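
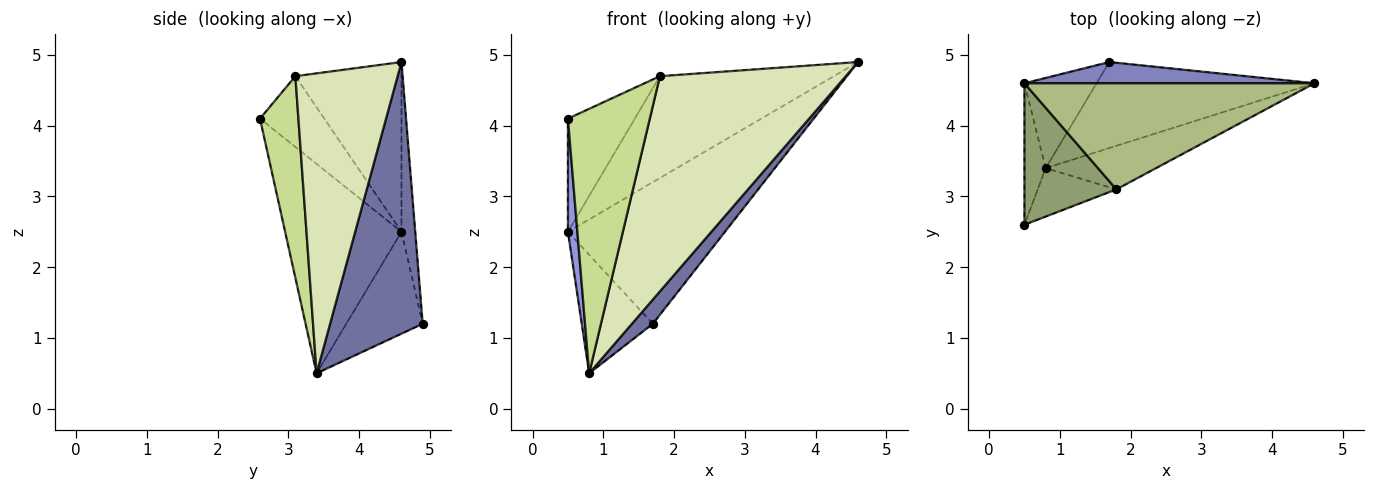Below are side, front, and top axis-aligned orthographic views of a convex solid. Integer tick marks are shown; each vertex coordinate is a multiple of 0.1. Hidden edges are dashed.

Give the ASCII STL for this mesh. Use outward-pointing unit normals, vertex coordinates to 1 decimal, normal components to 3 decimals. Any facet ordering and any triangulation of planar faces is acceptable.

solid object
 facet normal 0.768 -0.173 -0.616
  outer loop
   vertex 0.8 3.4 0.5
   vertex 1.7 4.9 1.2
   vertex 4.6 4.6 4.9
  endloop
 endfacet
 facet normal -0.086 0.985 0.148
  outer loop
   vertex 0.5 4.6 2.5
   vertex 4.6 4.6 4.9
   vertex 1.7 4.9 1.2
  endloop
 endfacet
 facet normal -0.992 -0.080 -0.101
  outer loop
   vertex 0.5 4.6 2.5
   vertex 0.8 3.4 0.5
   vertex 0.5 2.6 4.1
  endloop
 endfacet
 facet normal -0.650 0.605 -0.460
  outer loop
   vertex 0.5 4.6 2.5
   vertex 1.7 4.9 1.2
   vertex 0.8 3.4 0.5
  endloop
 endfacet
 facet normal -0.515 0.536 0.669
  outer loop
   vertex 1.8 3.1 4.7
   vertex 0.5 4.6 2.5
   vertex 0.5 2.6 4.1
  endloop
 endfacet
 facet normal -0.389 0.638 0.665
  outer loop
   vertex 1.8 3.1 4.7
   vertex 4.6 4.6 4.9
   vertex 0.5 4.6 2.5
  endloop
 endfacet
 facet normal 0.419 -0.893 -0.164
  outer loop
   vertex 1.8 3.1 4.7
   vertex 0.5 2.6 4.1
   vertex 0.8 3.4 0.5
  endloop
 endfacet
 facet normal 0.475 -0.863 -0.175
  outer loop
   vertex 1.8 3.1 4.7
   vertex 0.8 3.4 0.5
   vertex 4.6 4.6 4.9
  endloop
 endfacet
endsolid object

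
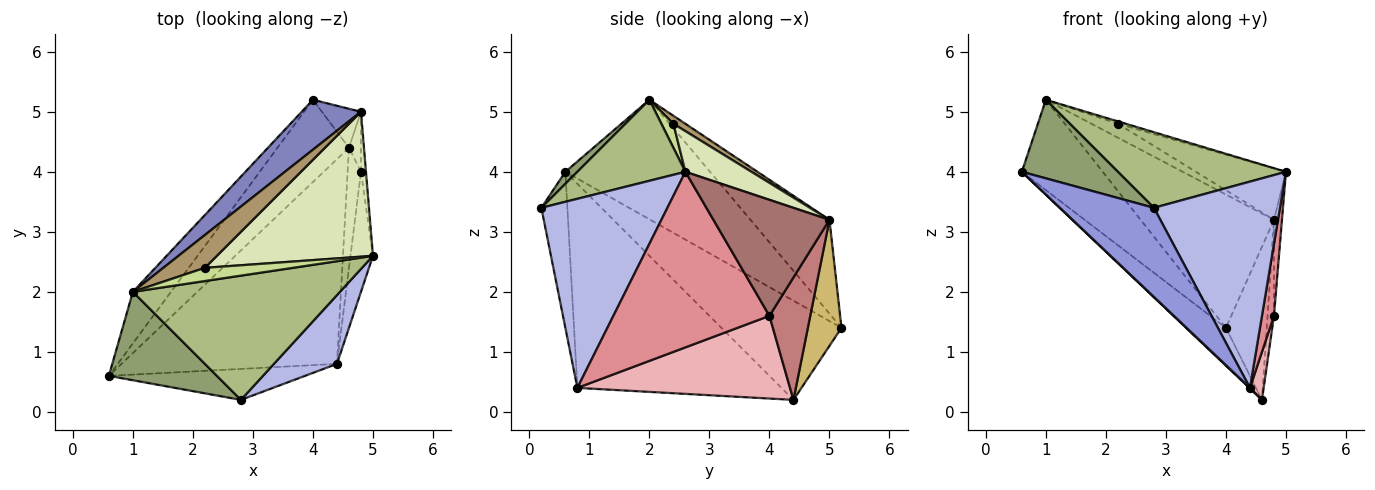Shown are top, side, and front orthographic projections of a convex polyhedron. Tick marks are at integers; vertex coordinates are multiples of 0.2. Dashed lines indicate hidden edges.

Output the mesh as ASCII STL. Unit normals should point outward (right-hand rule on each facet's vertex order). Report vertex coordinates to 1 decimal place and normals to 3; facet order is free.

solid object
 facet normal -0.841 0.470 -0.268
  outer loop
   vertex 1.0 2.0 5.2
   vertex 4.0 5.2 1.4
   vertex 0.6 0.6 4.0
  endloop
 endfacet
 facet normal -0.485 0.819 0.307
  outer loop
   vertex 4.8 5.0 3.2
   vertex 4.0 5.2 1.4
   vertex 1.0 2.0 5.2
  endloop
 endfacet
 facet normal -0.253 -0.914 -0.318
  outer loop
   vertex 2.8 0.2 3.4
   vertex 0.6 0.6 4.0
   vertex 4.4 0.8 0.4
  endloop
 endfacet
 facet normal 0.688 -0.688 0.229
  outer loop
   vertex 2.8 0.2 3.4
   vertex 4.4 0.8 0.4
   vertex 5.0 2.6 4.0
  endloop
 endfacet
 facet normal 0.083 -0.662 0.745
  outer loop
   vertex 2.8 0.2 3.4
   vertex 1.0 2.0 5.2
   vertex 0.6 0.6 4.0
  endloop
 endfacet
 facet normal 0.317 -0.493 0.810
  outer loop
   vertex 2.8 0.2 3.4
   vertex 5.0 2.6 4.0
   vertex 1.0 2.0 5.2
  endloop
 endfacet
 facet normal 0.259 0.173 0.950
  outer loop
   vertex 2.2 2.4 4.8
   vertex 1.0 2.0 5.2
   vertex 5.0 2.6 4.0
  endloop
 endfacet
 facet normal 0.238 0.325 0.915
  outer loop
   vertex 2.2 2.4 4.8
   vertex 5.0 2.6 4.0
   vertex 4.8 5.0 3.2
  endloop
 endfacet
 facet normal 0.174 0.384 0.907
  outer loop
   vertex 2.2 2.4 4.8
   vertex 4.8 5.0 3.2
   vertex 1.0 2.0 5.2
  endloop
 endfacet
 facet normal 0.624 0.757 -0.193
  outer loop
   vertex 4.6 4.4 0.2
   vertex 4.0 5.2 1.4
   vertex 4.8 5.0 3.2
  endloop
 endfacet
 facet normal -0.783 0.260 -0.565
  outer loop
   vertex 4.6 4.4 0.2
   vertex 0.6 0.6 4.0
   vertex 4.0 5.2 1.4
  endloop
 endfacet
 facet normal -0.688 -0.002 -0.726
  outer loop
   vertex 4.6 4.4 0.2
   vertex 4.4 0.8 0.4
   vertex 0.6 0.6 4.0
  endloop
 endfacet
 facet normal 0.997 0.069 -0.043
  outer loop
   vertex 4.8 4.0 1.6
   vertex 4.8 5.0 3.2
   vertex 5.0 2.6 4.0
  endloop
 endfacet
 facet normal 0.983 0.154 -0.096
  outer loop
   vertex 4.8 4.0 1.6
   vertex 4.6 4.4 0.2
   vertex 4.8 5.0 3.2
  endloop
 endfacet
 facet normal 0.989 -0.076 -0.127
  outer loop
   vertex 4.8 4.0 1.6
   vertex 5.0 2.6 4.0
   vertex 4.4 0.8 0.4
  endloop
 endfacet
 facet normal 0.985 -0.064 -0.159
  outer loop
   vertex 4.8 4.0 1.6
   vertex 4.4 0.8 0.4
   vertex 4.6 4.4 0.2
  endloop
 endfacet
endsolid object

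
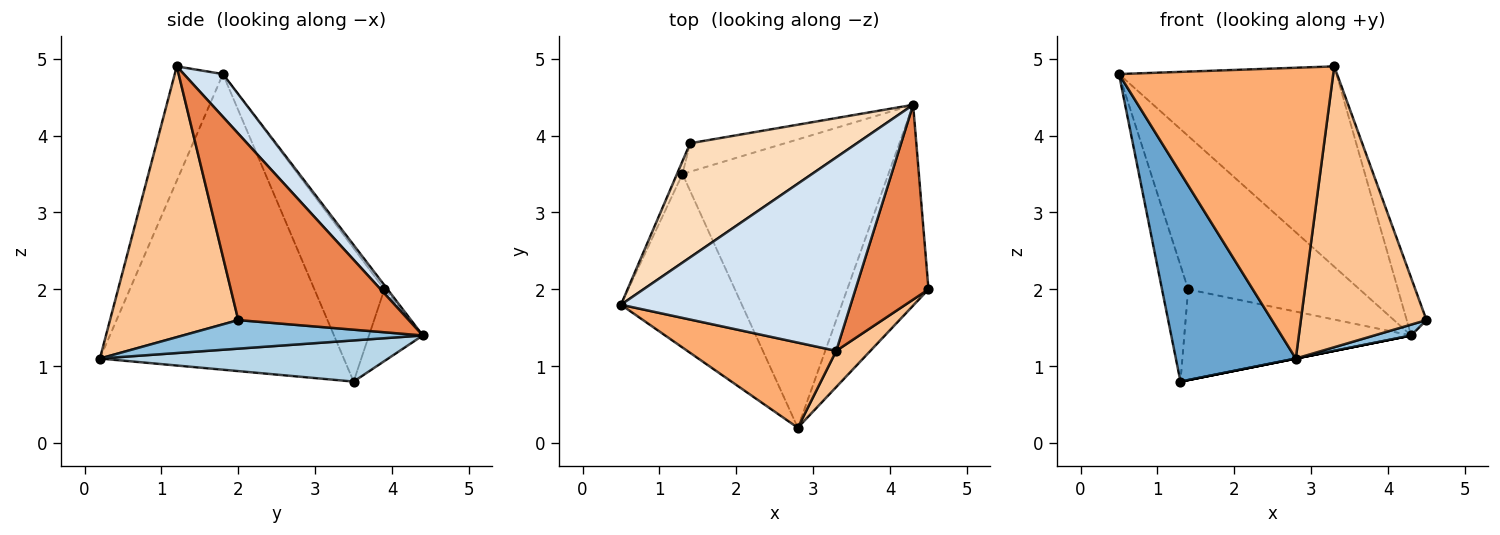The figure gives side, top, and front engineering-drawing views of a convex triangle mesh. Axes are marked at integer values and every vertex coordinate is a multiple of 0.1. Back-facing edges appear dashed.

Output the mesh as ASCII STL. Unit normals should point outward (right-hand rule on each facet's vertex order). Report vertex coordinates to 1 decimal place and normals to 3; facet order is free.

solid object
 facet normal -0.842 -0.414 -0.345
  outer loop
   vertex 2.8 0.2 1.1
   vertex 0.5 1.8 4.8
   vertex 1.3 3.5 0.8
  endloop
 endfacet
 facet normal 0.331 -0.051 -0.942
  outer loop
   vertex 2.8 0.2 1.1
   vertex 4.3 4.4 1.4
   vertex 4.5 2.0 1.6
  endloop
 endfacet
 facet normal 0.196 0.000 -0.981
  outer loop
   vertex 2.8 0.2 1.1
   vertex 1.3 3.5 0.8
   vertex 4.3 4.4 1.4
  endloop
 endfacet
 facet normal 0.128 0.713 0.689
  outer loop
   vertex 3.3 1.2 4.9
   vertex 4.3 4.4 1.4
   vertex 0.5 1.8 4.8
  endloop
 endfacet
 facet normal 0.926 0.107 0.363
  outer loop
   vertex 3.3 1.2 4.9
   vertex 4.5 2.0 1.6
   vertex 4.3 4.4 1.4
  endloop
 endfacet
 facet normal -0.211 -0.938 0.275
  outer loop
   vertex 3.3 1.2 4.9
   vertex 0.5 1.8 4.8
   vertex 2.8 0.2 1.1
  endloop
 endfacet
 facet normal 0.712 -0.697 0.090
  outer loop
   vertex 3.3 1.2 4.9
   vertex 2.8 0.2 1.1
   vertex 4.5 2.0 1.6
  endloop
 endfacet
 facet normal -0.015 0.802 0.597
  outer loop
   vertex 1.4 3.9 2.0
   vertex 0.5 1.8 4.8
   vertex 4.3 4.4 1.4
  endloop
 endfacet
 facet normal -0.936 0.350 -0.039
  outer loop
   vertex 1.4 3.9 2.0
   vertex 1.3 3.5 0.8
   vertex 0.5 1.8 4.8
  endloop
 endfacet
 facet normal -0.221 0.931 -0.292
  outer loop
   vertex 1.4 3.9 2.0
   vertex 4.3 4.4 1.4
   vertex 1.3 3.5 0.8
  endloop
 endfacet
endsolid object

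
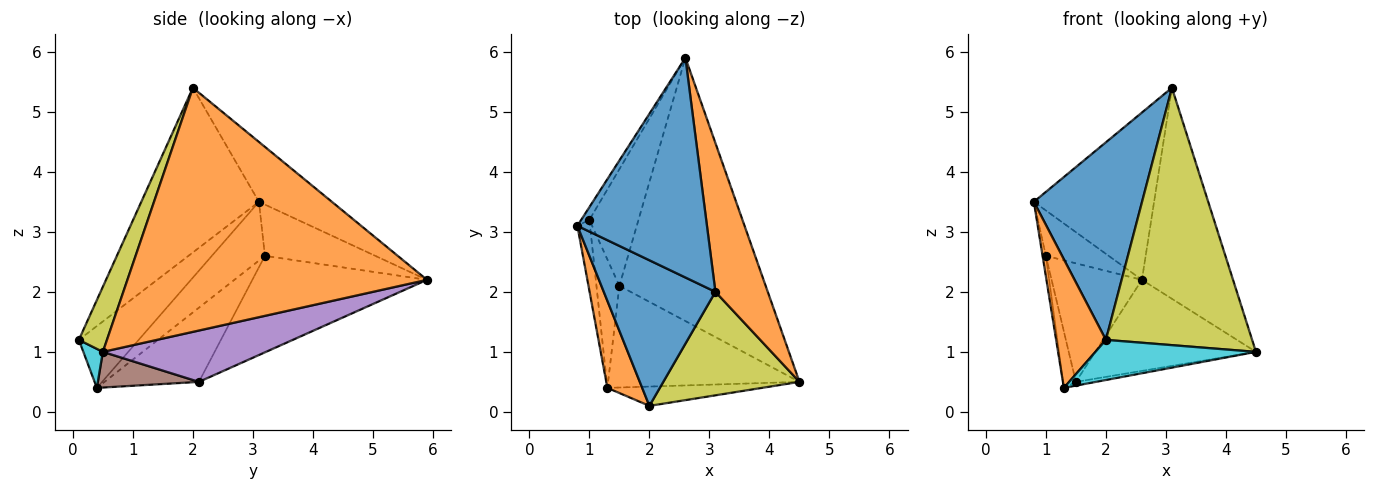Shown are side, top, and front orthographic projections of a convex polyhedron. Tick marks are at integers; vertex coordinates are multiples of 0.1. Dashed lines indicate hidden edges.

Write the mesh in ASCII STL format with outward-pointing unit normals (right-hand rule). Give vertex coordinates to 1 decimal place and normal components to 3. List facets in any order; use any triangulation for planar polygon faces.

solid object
 facet normal -0.345 0.569 0.747
  outer loop
   vertex 3.1 2.0 5.4
   vertex 2.6 5.9 2.2
   vertex 0.8 3.1 3.5
  endloop
 endfacet
 facet normal 0.937 0.285 0.201
  outer loop
   vertex 3.1 2.0 5.4
   vertex 4.5 0.5 1.0
   vertex 2.6 5.9 2.2
  endloop
 endfacet
 facet normal -0.861 0.490 -0.137
  outer loop
   vertex 1.0 3.2 2.6
   vertex 0.8 3.1 3.5
   vertex 2.6 5.9 2.2
  endloop
 endfacet
 facet normal -0.976 0.061 -0.210
  outer loop
   vertex 1.0 3.2 2.6
   vertex 1.3 0.4 0.4
   vertex 0.8 3.1 3.5
  endloop
 endfacet
 facet normal 0.315 0.310 -0.897
  outer loop
   vertex 1.5 2.1 0.5
   vertex 2.6 5.9 2.2
   vertex 4.5 0.5 1.0
  endloop
 endfacet
 facet normal 0.183 0.036 -0.982
  outer loop
   vertex 1.5 2.1 0.5
   vertex 4.5 0.5 1.0
   vertex 1.3 0.4 0.4
  endloop
 endfacet
 facet normal -0.809 0.419 -0.412
  outer loop
   vertex 1.5 2.1 0.5
   vertex 1.0 3.2 2.6
   vertex 2.6 5.9 2.2
  endloop
 endfacet
 facet normal -0.947 0.129 -0.293
  outer loop
   vertex 1.5 2.1 0.5
   vertex 1.3 0.4 0.4
   vertex 1.0 3.2 2.6
  endloop
 endfacet
 facet normal 0.176 -0.913 0.367
  outer loop
   vertex 2.0 0.1 1.2
   vertex 4.5 0.5 1.0
   vertex 3.1 2.0 5.4
  endloop
 endfacet
 facet normal 0.109 -0.896 -0.431
  outer loop
   vertex 2.0 0.1 1.2
   vertex 1.3 0.4 0.4
   vertex 4.5 0.5 1.0
  endloop
 endfacet
 facet normal -0.659 -0.606 0.447
  outer loop
   vertex 2.0 0.1 1.2
   vertex 3.1 2.0 5.4
   vertex 0.8 3.1 3.5
  endloop
 endfacet
 facet normal -0.706 -0.587 0.397
  outer loop
   vertex 2.0 0.1 1.2
   vertex 0.8 3.1 3.5
   vertex 1.3 0.4 0.4
  endloop
 endfacet
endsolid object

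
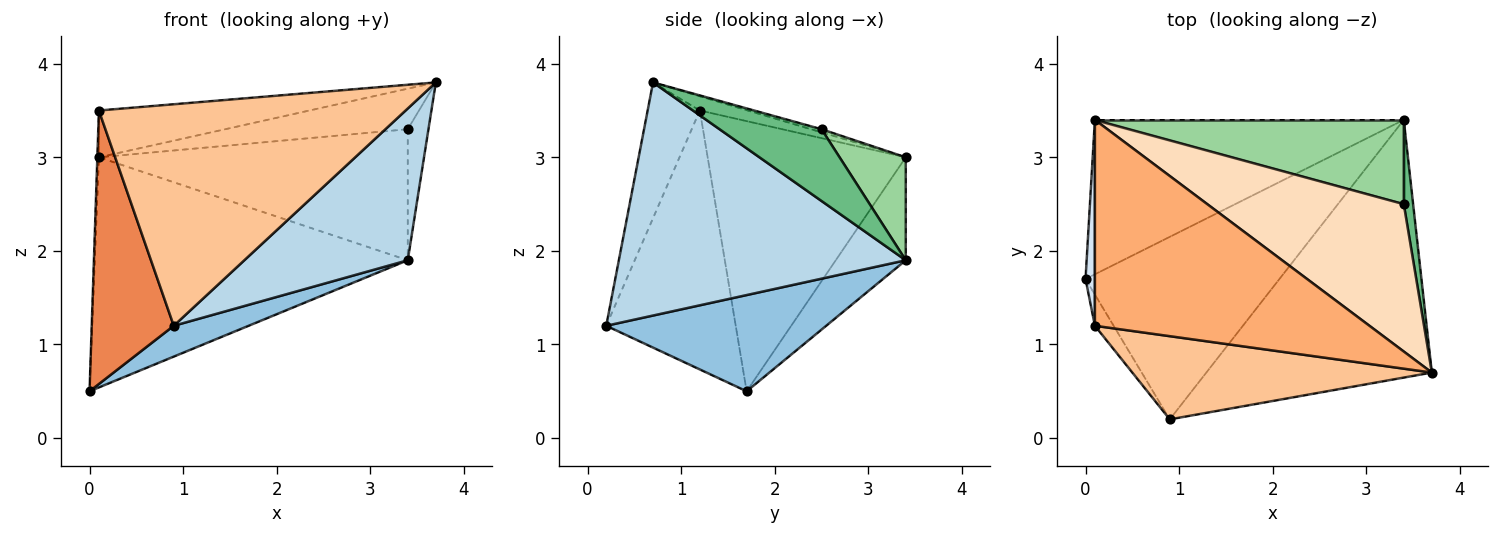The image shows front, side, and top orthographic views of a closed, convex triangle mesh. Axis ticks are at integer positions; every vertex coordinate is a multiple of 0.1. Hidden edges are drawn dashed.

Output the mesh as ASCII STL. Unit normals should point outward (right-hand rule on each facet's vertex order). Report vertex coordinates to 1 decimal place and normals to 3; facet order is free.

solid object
 facet normal -0.183 0.816 -0.548
  outer loop
   vertex 3.4 3.4 1.9
   vertex 0.0 1.7 0.5
   vertex 0.1 3.4 3.0
  endloop
 endfacet
 facet normal 0.440 -0.150 -0.886
  outer loop
   vertex 3.4 3.4 1.9
   vertex 0.9 0.2 1.2
   vertex 0.0 1.7 0.5
  endloop
 endfacet
 facet normal 0.665 -0.379 -0.643
  outer loop
   vertex 3.4 3.4 1.9
   vertex 3.7 0.7 3.8
   vertex 0.9 0.2 1.2
  endloop
 endfacet
 facet normal -0.999 0.008 0.035
  outer loop
   vertex 0.1 1.2 3.5
   vertex 0.1 3.4 3.0
   vertex 0.0 1.7 0.5
  endloop
 endfacet
 facet normal -0.843 -0.534 -0.061
  outer loop
   vertex 0.1 1.2 3.5
   vertex 0.0 1.7 0.5
   vertex 0.9 0.2 1.2
  endloop
 endfacet
 facet normal -0.050 0.221 0.974
  outer loop
   vertex 0.1 1.2 3.5
   vertex 3.7 0.7 3.8
   vertex 0.1 3.4 3.0
  endloop
 endfacet
 facet normal -0.157 -0.924 0.347
  outer loop
   vertex 0.1 1.2 3.5
   vertex 0.9 0.2 1.2
   vertex 3.7 0.7 3.8
  endloop
 endfacet
 facet normal -0.015 0.265 0.964
  outer loop
   vertex 3.4 2.5 3.3
   vertex 0.1 3.4 3.0
   vertex 3.7 0.7 3.8
  endloop
 endfacet
 facet normal 0.972 0.197 0.127
  outer loop
   vertex 3.4 2.5 3.3
   vertex 3.7 0.7 3.8
   vertex 3.4 3.4 1.9
  endloop
 endfacet
 facet normal 0.177 0.828 0.532
  outer loop
   vertex 3.4 2.5 3.3
   vertex 3.4 3.4 1.9
   vertex 0.1 3.4 3.0
  endloop
 endfacet
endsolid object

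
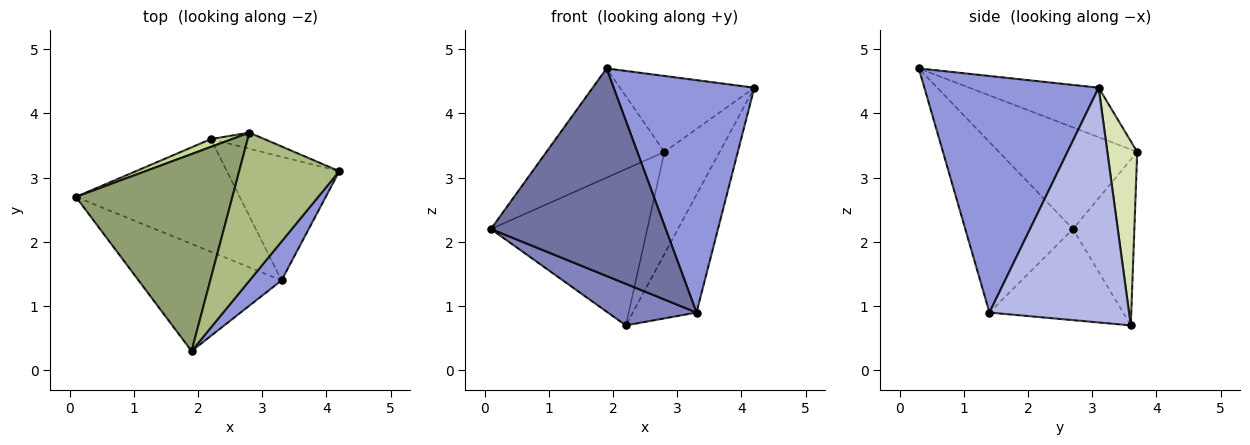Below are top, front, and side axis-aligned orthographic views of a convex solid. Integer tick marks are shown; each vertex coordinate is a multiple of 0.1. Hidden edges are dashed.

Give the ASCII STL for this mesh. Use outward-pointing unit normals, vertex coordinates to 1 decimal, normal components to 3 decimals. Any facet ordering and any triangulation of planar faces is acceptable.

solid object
 facet normal -0.480 -0.779 -0.403
  outer loop
   vertex 3.3 1.4 0.9
   vertex 1.9 0.3 4.7
   vertex 0.1 2.7 2.2
  endloop
 endfacet
 facet normal -0.463 -0.307 -0.832
  outer loop
   vertex 3.3 1.4 0.9
   vertex 0.1 2.7 2.2
   vertex 2.2 3.6 0.7
  endloop
 endfacet
 facet normal 0.774 -0.625 0.104
  outer loop
   vertex 3.3 1.4 0.9
   vertex 4.2 3.1 4.4
   vertex 1.9 0.3 4.7
  endloop
 endfacet
 facet normal 0.834 0.381 -0.399
  outer loop
   vertex 3.3 1.4 0.9
   vertex 2.2 3.6 0.7
   vertex 4.2 3.1 4.4
  endloop
 endfacet
 facet normal -0.494 0.422 0.760
  outer loop
   vertex 2.8 3.7 3.4
   vertex 0.1 2.7 2.2
   vertex 1.9 0.3 4.7
  endloop
 endfacet
 facet normal -0.403 0.418 0.814
  outer loop
   vertex 2.8 3.7 3.4
   vertex 1.9 0.3 4.7
   vertex 4.2 3.1 4.4
  endloop
 endfacet
 facet normal -0.365 0.930 0.047
  outer loop
   vertex 2.8 3.7 3.4
   vertex 2.2 3.6 0.7
   vertex 0.1 2.7 2.2
  endloop
 endfacet
 facet normal 0.471 0.871 -0.137
  outer loop
   vertex 2.8 3.7 3.4
   vertex 4.2 3.1 4.4
   vertex 2.2 3.6 0.7
  endloop
 endfacet
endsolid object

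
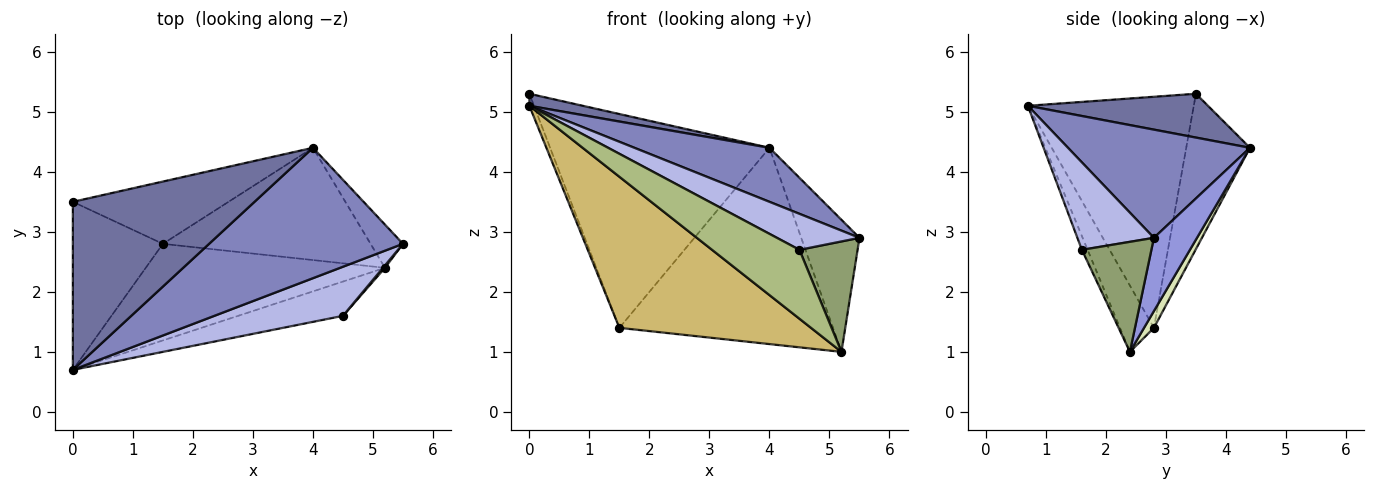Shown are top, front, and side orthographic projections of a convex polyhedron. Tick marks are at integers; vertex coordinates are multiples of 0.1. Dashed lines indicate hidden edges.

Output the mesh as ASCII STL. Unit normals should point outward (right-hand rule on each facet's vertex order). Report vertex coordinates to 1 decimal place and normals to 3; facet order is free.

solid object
 facet normal 0.234 -0.069 0.970
  outer loop
   vertex 4.0 4.4 4.4
   vertex 0.0 3.5 5.3
   vertex 0.0 0.7 5.1
  endloop
 endfacet
 facet normal 0.458 -0.340 0.821
  outer loop
   vertex 4.0 4.4 4.4
   vertex 0.0 0.7 5.1
   vertex 5.5 2.8 2.9
  endloop
 endfacet
 facet normal 0.575 0.778 -0.254
  outer loop
   vertex 4.0 4.4 4.4
   vertex 5.5 2.8 2.9
   vertex 5.2 2.4 1.0
  endloop
 endfacet
 facet normal 0.481 -0.519 0.707
  outer loop
   vertex 4.5 1.6 2.7
   vertex 5.5 2.8 2.9
   vertex 0.0 0.7 5.1
  endloop
 endfacet
 facet normal 0.767 -0.641 0.014
  outer loop
   vertex 4.5 1.6 2.7
   vertex 5.2 2.4 1.0
   vertex 5.5 2.8 2.9
  endloop
 endfacet
 facet normal -0.058 -0.894 -0.445
  outer loop
   vertex 4.5 1.6 2.7
   vertex 0.0 0.7 5.1
   vertex 5.2 2.4 1.0
  endloop
 endfacet
 facet normal -0.269 0.925 -0.269
  outer loop
   vertex 1.5 2.8 1.4
   vertex 0.0 3.5 5.3
   vertex 4.0 4.4 4.4
  endloop
 endfacet
 facet normal 0.040 0.867 -0.496
  outer loop
   vertex 1.5 2.8 1.4
   vertex 4.0 4.4 4.4
   vertex 5.2 2.4 1.0
  endloop
 endfacet
 facet normal -0.931 0.026 -0.363
  outer loop
   vertex 1.5 2.8 1.4
   vertex 0.0 0.7 5.1
   vertex 0.0 3.5 5.3
  endloop
 endfacet
 facet normal -0.148 -0.833 -0.533
  outer loop
   vertex 1.5 2.8 1.4
   vertex 5.2 2.4 1.0
   vertex 0.0 0.7 5.1
  endloop
 endfacet
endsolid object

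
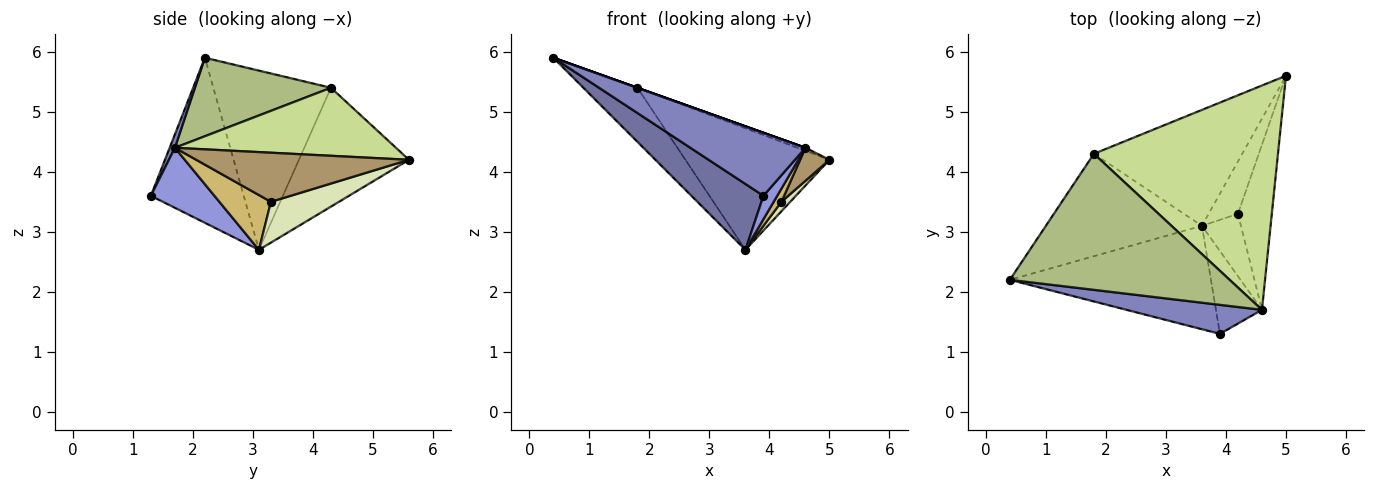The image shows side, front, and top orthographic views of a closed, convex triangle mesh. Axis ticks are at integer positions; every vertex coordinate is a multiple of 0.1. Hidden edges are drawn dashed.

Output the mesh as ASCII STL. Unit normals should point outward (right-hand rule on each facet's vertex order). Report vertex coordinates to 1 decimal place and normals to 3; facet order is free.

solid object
 facet normal -0.569 -0.442 -0.693
  outer loop
   vertex 3.6 3.1 2.7
   vertex 3.9 1.3 3.6
   vertex 0.4 2.2 5.9
  endloop
 endfacet
 facet normal 0.041 -0.908 0.418
  outer loop
   vertex 4.6 1.7 4.4
   vertex 0.4 2.2 5.9
   vertex 3.9 1.3 3.6
  endloop
 endfacet
 facet normal 0.782 -0.169 -0.600
  outer loop
   vertex 4.6 1.7 4.4
   vertex 3.9 1.3 3.6
   vertex 3.6 3.1 2.7
  endloop
 endfacet
 facet normal -0.713 0.327 -0.621
  outer loop
   vertex 1.8 4.3 5.4
   vertex 3.6 3.1 2.7
   vertex 0.4 2.2 5.9
  endloop
 endfacet
 facet normal -0.484 0.633 -0.604
  outer loop
   vertex 1.8 4.3 5.4
   vertex 5.0 5.6 4.2
   vertex 3.6 3.1 2.7
  endloop
 endfacet
 facet normal 0.336 0.000 0.942
  outer loop
   vertex 1.8 4.3 5.4
   vertex 0.4 2.2 5.9
   vertex 4.6 1.7 4.4
  endloop
 endfacet
 facet normal 0.347 0.013 0.938
  outer loop
   vertex 1.8 4.3 5.4
   vertex 4.6 1.7 4.4
   vertex 5.0 5.6 4.2
  endloop
 endfacet
 facet normal 0.808 -0.105 -0.580
  outer loop
   vertex 4.2 3.3 3.5
   vertex 3.6 3.1 2.7
   vertex 5.0 5.6 4.2
  endloop
 endfacet
 facet normal 0.818 -0.113 -0.564
  outer loop
   vertex 4.2 3.3 3.5
   vertex 5.0 5.6 4.2
   vertex 4.6 1.7 4.4
  endloop
 endfacet
 facet normal 0.808 -0.122 -0.576
  outer loop
   vertex 4.2 3.3 3.5
   vertex 4.6 1.7 4.4
   vertex 3.6 3.1 2.7
  endloop
 endfacet
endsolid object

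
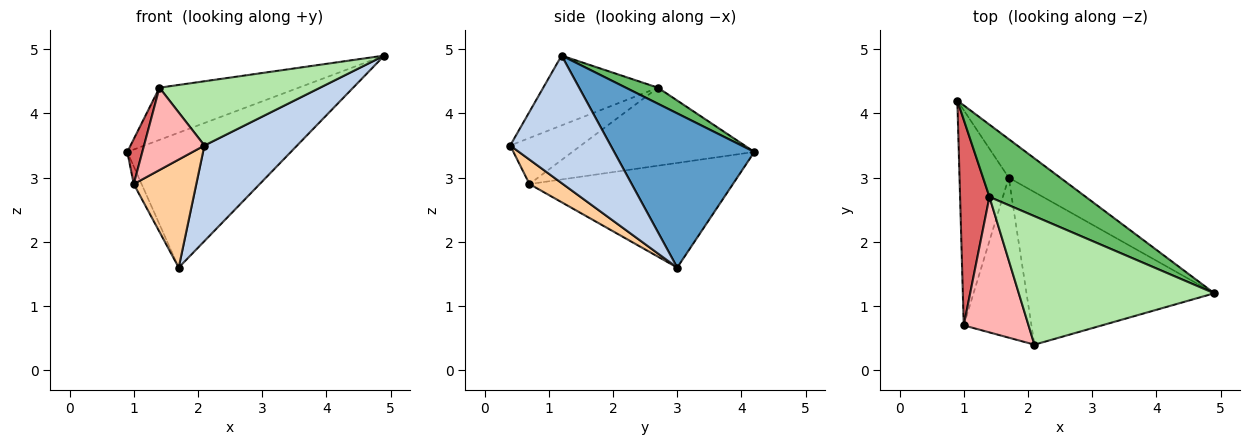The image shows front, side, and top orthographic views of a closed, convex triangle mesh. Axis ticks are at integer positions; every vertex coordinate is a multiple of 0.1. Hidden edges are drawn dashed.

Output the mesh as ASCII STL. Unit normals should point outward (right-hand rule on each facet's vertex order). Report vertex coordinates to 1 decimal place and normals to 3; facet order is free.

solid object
 facet normal 0.636 0.742 -0.212
  outer loop
   vertex 1.7 3.0 1.6
   vertex 0.9 4.2 3.4
   vertex 4.9 1.2 4.9
  endloop
 endfacet
 facet normal 0.499 -0.460 -0.735
  outer loop
   vertex 1.7 3.0 1.6
   vertex 4.9 1.2 4.9
   vertex 2.1 0.4 3.5
  endloop
 endfacet
 facet normal -0.904 0.035 -0.425
  outer loop
   vertex 1.0 0.7 2.9
   vertex 0.9 4.2 3.4
   vertex 1.7 3.0 1.6
  endloop
 endfacet
 facet normal 0.287 -0.536 -0.794
  outer loop
   vertex 1.0 0.7 2.9
   vertex 1.7 3.0 1.6
   vertex 2.1 0.4 3.5
  endloop
 endfacet
 facet normal 0.134 0.580 0.803
  outer loop
   vertex 1.4 2.7 4.4
   vertex 4.9 1.2 4.9
   vertex 0.9 4.2 3.4
  endloop
 endfacet
 facet normal -0.304 -0.426 0.852
  outer loop
   vertex 1.4 2.7 4.4
   vertex 2.1 0.4 3.5
   vertex 4.9 1.2 4.9
  endloop
 endfacet
 facet normal -0.933 -0.077 0.351
  outer loop
   vertex 1.4 2.7 4.4
   vertex 0.9 4.2 3.4
   vertex 1.0 0.7 2.9
  endloop
 endfacet
 facet normal -0.519 -0.444 0.730
  outer loop
   vertex 1.4 2.7 4.4
   vertex 1.0 0.7 2.9
   vertex 2.1 0.4 3.5
  endloop
 endfacet
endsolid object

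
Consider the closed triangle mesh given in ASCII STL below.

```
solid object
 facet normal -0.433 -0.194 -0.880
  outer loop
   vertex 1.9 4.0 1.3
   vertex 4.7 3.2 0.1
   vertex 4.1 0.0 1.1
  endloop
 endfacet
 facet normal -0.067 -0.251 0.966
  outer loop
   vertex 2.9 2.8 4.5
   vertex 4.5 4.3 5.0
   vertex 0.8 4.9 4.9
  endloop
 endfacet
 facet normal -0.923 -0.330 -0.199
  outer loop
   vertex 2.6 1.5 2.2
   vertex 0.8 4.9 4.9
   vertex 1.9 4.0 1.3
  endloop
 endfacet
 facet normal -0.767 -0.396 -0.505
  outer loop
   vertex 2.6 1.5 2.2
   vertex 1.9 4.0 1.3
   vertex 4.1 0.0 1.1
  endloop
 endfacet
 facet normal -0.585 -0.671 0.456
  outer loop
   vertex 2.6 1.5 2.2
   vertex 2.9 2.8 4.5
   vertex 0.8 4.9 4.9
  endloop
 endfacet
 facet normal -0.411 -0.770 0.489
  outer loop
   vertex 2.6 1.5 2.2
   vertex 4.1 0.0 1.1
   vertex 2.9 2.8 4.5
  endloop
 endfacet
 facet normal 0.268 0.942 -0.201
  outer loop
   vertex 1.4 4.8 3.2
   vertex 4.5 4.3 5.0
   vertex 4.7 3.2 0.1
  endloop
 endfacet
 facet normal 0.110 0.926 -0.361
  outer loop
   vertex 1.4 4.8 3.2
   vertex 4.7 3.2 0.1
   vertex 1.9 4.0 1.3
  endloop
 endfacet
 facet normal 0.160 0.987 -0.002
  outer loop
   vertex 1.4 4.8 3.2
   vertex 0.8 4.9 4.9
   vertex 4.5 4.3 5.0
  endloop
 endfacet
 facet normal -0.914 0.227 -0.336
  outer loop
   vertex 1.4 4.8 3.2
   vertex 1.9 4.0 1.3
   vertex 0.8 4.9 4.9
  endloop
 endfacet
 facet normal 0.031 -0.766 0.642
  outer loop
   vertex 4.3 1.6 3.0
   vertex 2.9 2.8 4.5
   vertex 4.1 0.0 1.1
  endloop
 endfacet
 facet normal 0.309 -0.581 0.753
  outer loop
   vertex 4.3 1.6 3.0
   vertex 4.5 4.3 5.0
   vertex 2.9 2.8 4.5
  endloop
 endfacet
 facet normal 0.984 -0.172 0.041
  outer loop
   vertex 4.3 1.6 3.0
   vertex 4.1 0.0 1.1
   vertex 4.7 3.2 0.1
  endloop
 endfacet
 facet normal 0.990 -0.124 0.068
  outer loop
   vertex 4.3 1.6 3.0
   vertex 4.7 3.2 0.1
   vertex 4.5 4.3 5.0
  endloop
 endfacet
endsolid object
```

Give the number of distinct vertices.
9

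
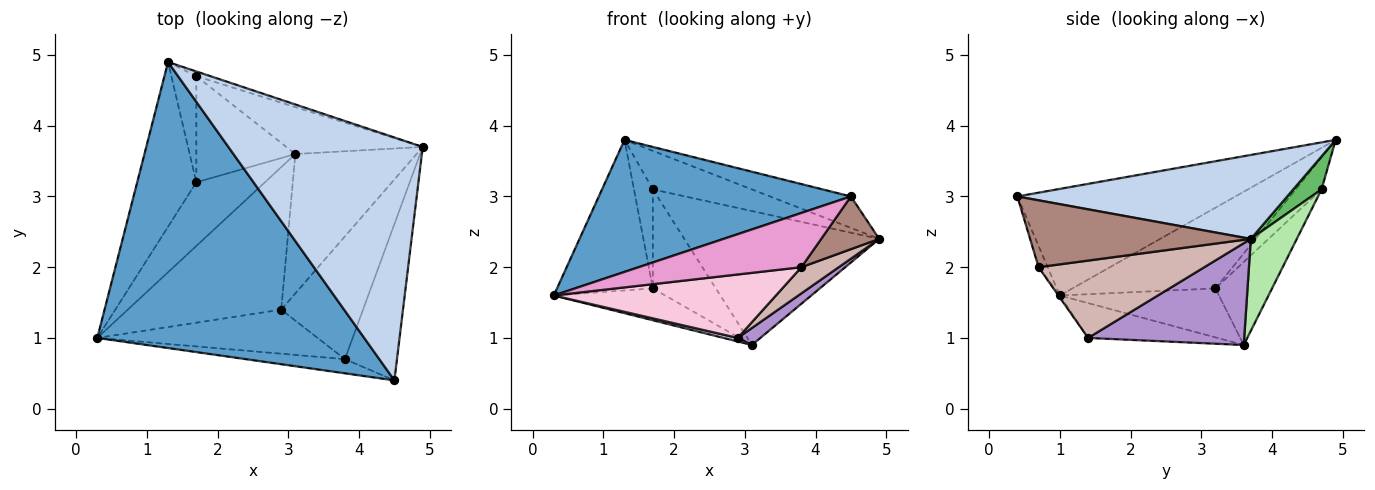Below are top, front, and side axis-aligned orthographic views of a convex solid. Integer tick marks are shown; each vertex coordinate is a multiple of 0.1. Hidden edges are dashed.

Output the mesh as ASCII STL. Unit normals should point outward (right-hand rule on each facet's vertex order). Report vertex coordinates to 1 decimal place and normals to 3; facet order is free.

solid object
 facet normal -0.341 -0.394 0.854
  outer loop
   vertex 4.5 0.4 3.0
   vertex 1.3 4.9 3.8
   vertex 0.3 1.0 1.6
  endloop
 endfacet
 facet normal 0.394 0.118 0.912
  outer loop
   vertex 4.5 0.4 3.0
   vertex 4.9 3.7 2.4
   vertex 1.3 4.9 3.8
  endloop
 endfacet
 facet normal -0.710 0.475 -0.520
  outer loop
   vertex 1.7 3.2 1.7
   vertex 0.3 1.0 1.6
   vertex 1.3 4.9 3.8
  endloop
 endfacet
 facet normal -0.538 0.377 -0.754
  outer loop
   vertex 1.7 3.2 1.7
   vertex 3.1 3.6 0.9
   vertex 0.3 1.0 1.6
  endloop
 endfacet
 facet normal 0.273 0.955 -0.117
  outer loop
   vertex 1.7 4.7 3.1
   vertex 1.3 4.9 3.8
   vertex 4.9 3.7 2.4
  endloop
 endfacet
 facet normal 0.217 0.921 -0.322
  outer loop
   vertex 1.7 4.7 3.1
   vertex 4.9 3.7 2.4
   vertex 3.1 3.6 0.9
  endloop
 endfacet
 facet normal -0.684 0.498 -0.533
  outer loop
   vertex 1.7 4.7 3.1
   vertex 1.7 3.2 1.7
   vertex 1.3 4.9 3.8
  endloop
 endfacet
 facet normal -0.522 0.582 -0.623
  outer loop
   vertex 1.7 4.7 3.1
   vertex 3.1 3.6 0.9
   vertex 1.7 3.2 1.7
  endloop
 endfacet
 facet normal 0.640 -0.093 -0.762
  outer loop
   vertex 2.9 1.4 1.0
   vertex 3.1 3.6 0.9
   vertex 4.9 3.7 2.4
  endloop
 endfacet
 facet normal -0.221 -0.024 -0.975
  outer loop
   vertex 2.9 1.4 1.0
   vertex 0.3 1.0 1.6
   vertex 3.1 3.6 0.9
  endloop
 endfacet
 facet normal 0.773 -0.203 -0.602
  outer loop
   vertex 3.8 0.7 2.0
   vertex 4.9 3.7 2.4
   vertex 4.5 0.4 3.0
  endloop
 endfacet
 facet normal 0.679 -0.153 -0.718
  outer loop
   vertex 3.8 0.7 2.0
   vertex 2.9 1.4 1.0
   vertex 4.9 3.7 2.4
  endloop
 endfacet
 facet normal -0.054 -0.966 -0.252
  outer loop
   vertex 3.8 0.7 2.0
   vertex 4.5 0.4 3.0
   vertex 0.3 1.0 1.6
  endloop
 endfacet
 facet normal -0.005 -0.821 -0.570
  outer loop
   vertex 3.8 0.7 2.0
   vertex 0.3 1.0 1.6
   vertex 2.9 1.4 1.0
  endloop
 endfacet
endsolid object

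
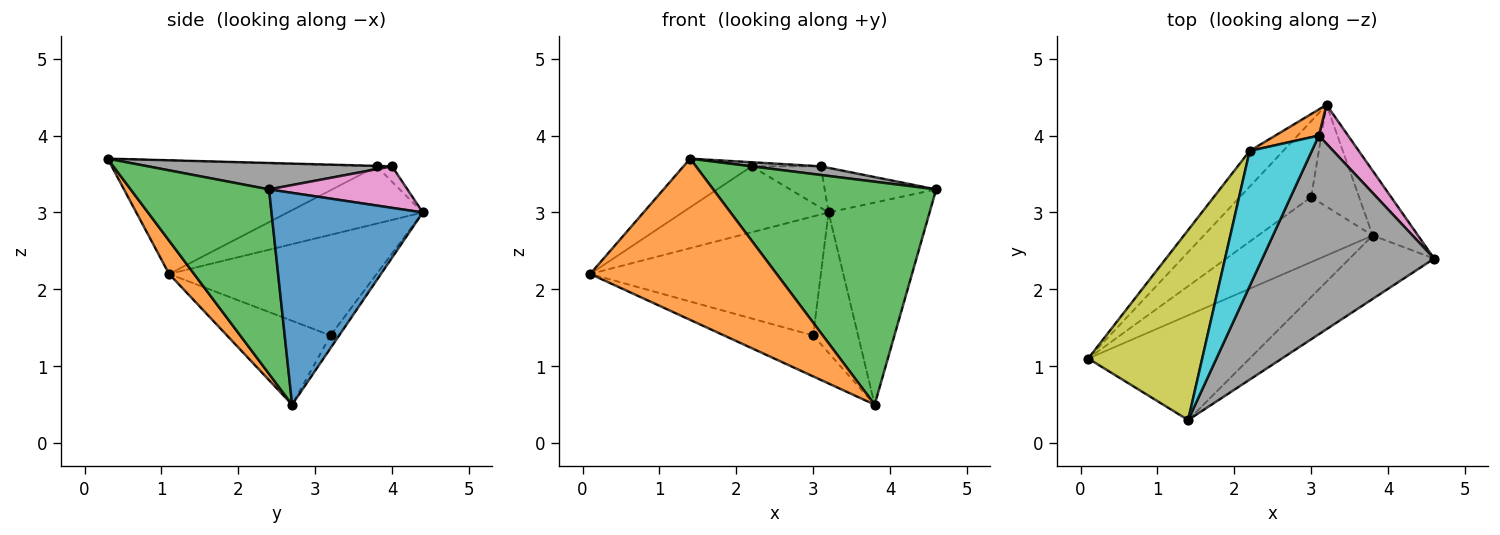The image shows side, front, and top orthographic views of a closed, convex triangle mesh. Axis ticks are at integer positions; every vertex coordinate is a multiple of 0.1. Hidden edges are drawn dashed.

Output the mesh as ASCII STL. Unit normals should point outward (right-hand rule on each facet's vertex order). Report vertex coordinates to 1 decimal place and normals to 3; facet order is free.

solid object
 facet normal 0.819 0.547 -0.175
  outer loop
   vertex 3.8 2.7 0.5
   vertex 3.2 4.4 3.0
   vertex 4.6 2.4 3.3
  endloop
 endfacet
 facet normal 0.112 -0.833 -0.541
  outer loop
   vertex 1.4 0.3 3.7
   vertex 0.1 1.1 2.2
   vertex 3.8 2.7 0.5
  endloop
 endfacet
 facet normal 0.513 -0.826 -0.235
  outer loop
   vertex 1.4 0.3 3.7
   vertex 3.8 2.7 0.5
   vertex 4.6 2.4 3.3
  endloop
 endfacet
 facet normal -0.605 0.672 -0.428
  outer loop
   vertex 3.0 3.2 1.4
   vertex 0.1 1.1 2.2
   vertex 3.2 4.4 3.0
  endloop
 endfacet
 facet normal -0.526 0.453 -0.720
  outer loop
   vertex 3.0 3.2 1.4
   vertex 3.8 2.7 0.5
   vertex 0.1 1.1 2.2
  endloop
 endfacet
 facet normal -0.153 0.800 -0.581
  outer loop
   vertex 3.0 3.2 1.4
   vertex 3.2 4.4 3.0
   vertex 3.8 2.7 0.5
  endloop
 endfacet
 facet normal 0.683 0.550 0.481
  outer loop
   vertex 3.1 4.0 3.6
   vertex 4.6 2.4 3.3
   vertex 3.2 4.4 3.0
  endloop
 endfacet
 facet normal 0.152 -0.043 0.987
  outer loop
   vertex 3.1 4.0 3.6
   vertex 1.4 0.3 3.7
   vertex 4.6 2.4 3.3
  endloop
 endfacet
 facet normal -0.694 0.179 0.697
  outer loop
   vertex 2.2 3.8 3.6
   vertex 0.1 1.1 2.2
   vertex 1.4 0.3 3.7
  endloop
 endfacet
 facet normal -0.007 0.030 1.000
  outer loop
   vertex 2.2 3.8 3.6
   vertex 1.4 0.3 3.7
   vertex 3.1 4.0 3.6
  endloop
 endfacet
 facet normal -0.631 0.682 -0.369
  outer loop
   vertex 2.2 3.8 3.6
   vertex 3.2 4.4 3.0
   vertex 0.1 1.1 2.2
  endloop
 endfacet
 facet normal -0.185 0.832 0.524
  outer loop
   vertex 2.2 3.8 3.6
   vertex 3.1 4.0 3.6
   vertex 3.2 4.4 3.0
  endloop
 endfacet
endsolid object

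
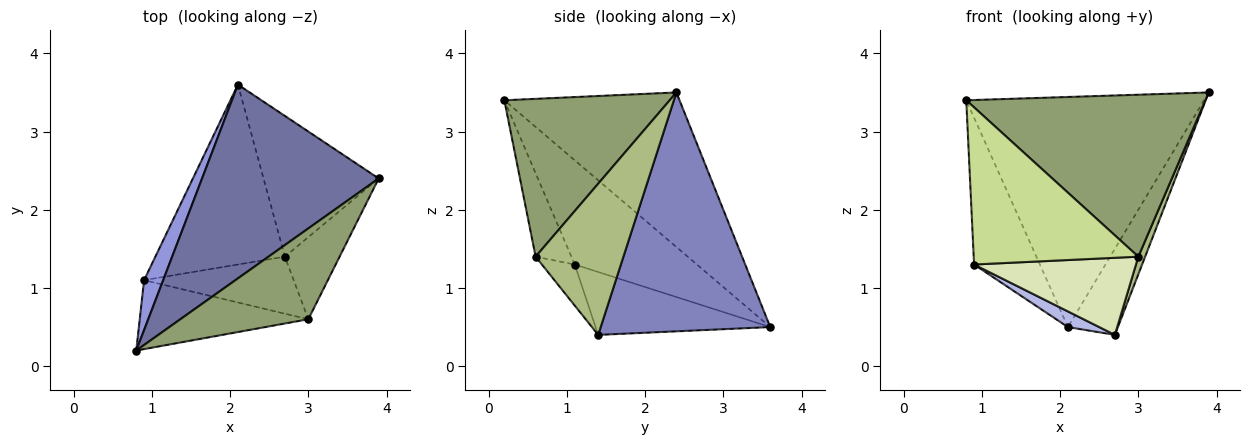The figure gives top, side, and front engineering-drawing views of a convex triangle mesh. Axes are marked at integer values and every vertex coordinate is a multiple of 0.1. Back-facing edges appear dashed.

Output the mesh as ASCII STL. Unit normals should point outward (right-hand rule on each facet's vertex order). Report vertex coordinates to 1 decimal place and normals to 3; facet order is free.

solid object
 facet normal -0.491 0.666 0.561
  outer loop
   vertex 2.1 3.6 0.5
   vertex 0.8 0.2 3.4
   vertex 3.9 2.4 3.5
  endloop
 endfacet
 facet normal 0.871 0.257 -0.420
  outer loop
   vertex 2.7 1.4 0.4
   vertex 2.1 3.6 0.5
   vertex 3.9 2.4 3.5
  endloop
 endfacet
 facet normal -0.869 0.468 0.159
  outer loop
   vertex 0.9 1.1 1.3
   vertex 0.8 0.2 3.4
   vertex 2.1 3.6 0.5
  endloop
 endfacet
 facet normal -0.435 -0.078 -0.897
  outer loop
   vertex 0.9 1.1 1.3
   vertex 2.1 3.6 0.5
   vertex 2.7 1.4 0.4
  endloop
 endfacet
 facet normal 0.517 -0.747 0.419
  outer loop
   vertex 3.0 0.6 1.4
   vertex 3.9 2.4 3.5
   vertex 0.8 0.2 3.4
  endloop
 endfacet
 facet normal 0.938 -0.073 -0.340
  outer loop
   vertex 3.0 0.6 1.4
   vertex 2.7 1.4 0.4
   vertex 3.9 2.4 3.5
  endloop
 endfacet
 facet normal -0.195 -0.898 -0.394
  outer loop
   vertex 3.0 0.6 1.4
   vertex 0.8 0.2 3.4
   vertex 0.9 1.1 1.3
  endloop
 endfacet
 facet normal -0.161 -0.794 -0.587
  outer loop
   vertex 3.0 0.6 1.4
   vertex 0.9 1.1 1.3
   vertex 2.7 1.4 0.4
  endloop
 endfacet
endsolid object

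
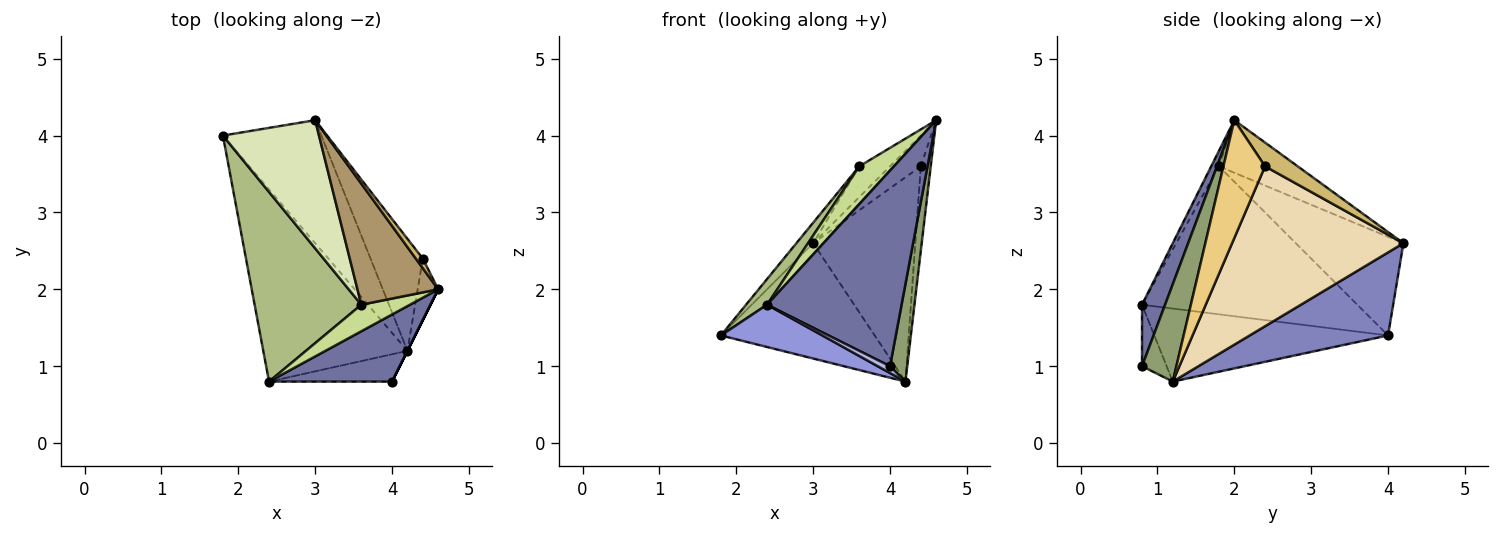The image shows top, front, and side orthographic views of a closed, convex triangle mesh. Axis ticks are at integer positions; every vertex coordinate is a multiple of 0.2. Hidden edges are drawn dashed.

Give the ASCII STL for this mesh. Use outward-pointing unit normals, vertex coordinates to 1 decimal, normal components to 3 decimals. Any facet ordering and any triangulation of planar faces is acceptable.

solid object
 facet normal 0.160 -0.934 0.320
  outer loop
   vertex 2.4 0.8 1.8
   vertex 4.0 0.8 1.0
   vertex 4.6 2.0 4.2
  endloop
 endfacet
 facet normal 0.524 0.582 -0.621
  outer loop
   vertex 4.2 1.2 0.8
   vertex 1.8 4.0 1.4
   vertex 3.0 4.2 2.6
  endloop
 endfacet
 facet normal -0.444 -0.193 -0.875
  outer loop
   vertex 4.2 1.2 0.8
   vertex 2.4 0.8 1.8
   vertex 1.8 4.0 1.4
  endloop
 endfacet
 facet normal -0.436 -0.218 -0.873
  outer loop
   vertex 4.2 1.2 0.8
   vertex 4.0 0.8 1.0
   vertex 2.4 0.8 1.8
  endloop
 endfacet
 facet normal 0.894 -0.447 0.000
  outer loop
   vertex 4.2 1.2 0.8
   vertex 4.6 2.0 4.2
   vertex 4.0 0.8 1.0
  endloop
 endfacet
 facet normal -0.809 -0.079 0.583
  outer loop
   vertex 3.6 1.8 3.6
   vertex 1.8 4.0 1.4
   vertex 2.4 0.8 1.8
  endloop
 endfacet
 facet normal -0.179 -0.805 0.566
  outer loop
   vertex 3.6 1.8 3.6
   vertex 2.4 0.8 1.8
   vertex 4.6 2.0 4.2
  endloop
 endfacet
 facet normal -0.712 0.111 0.693
  outer loop
   vertex 3.6 1.8 3.6
   vertex 3.0 4.2 2.6
   vertex 1.8 4.0 1.4
  endloop
 endfacet
 facet normal -0.534 0.208 0.820
  outer loop
   vertex 3.6 1.8 3.6
   vertex 4.6 2.0 4.2
   vertex 3.0 4.2 2.6
  endloop
 endfacet
 facet normal 0.712 0.670 0.209
  outer loop
   vertex 4.4 2.4 3.6
   vertex 3.0 4.2 2.6
   vertex 4.6 2.0 4.2
  endloop
 endfacet
 facet normal 0.959 0.229 -0.167
  outer loop
   vertex 4.4 2.4 3.6
   vertex 4.6 2.0 4.2
   vertex 4.2 1.2 0.8
  endloop
 endfacet
 facet normal 0.827 0.493 -0.270
  outer loop
   vertex 4.4 2.4 3.6
   vertex 4.2 1.2 0.8
   vertex 3.0 4.2 2.6
  endloop
 endfacet
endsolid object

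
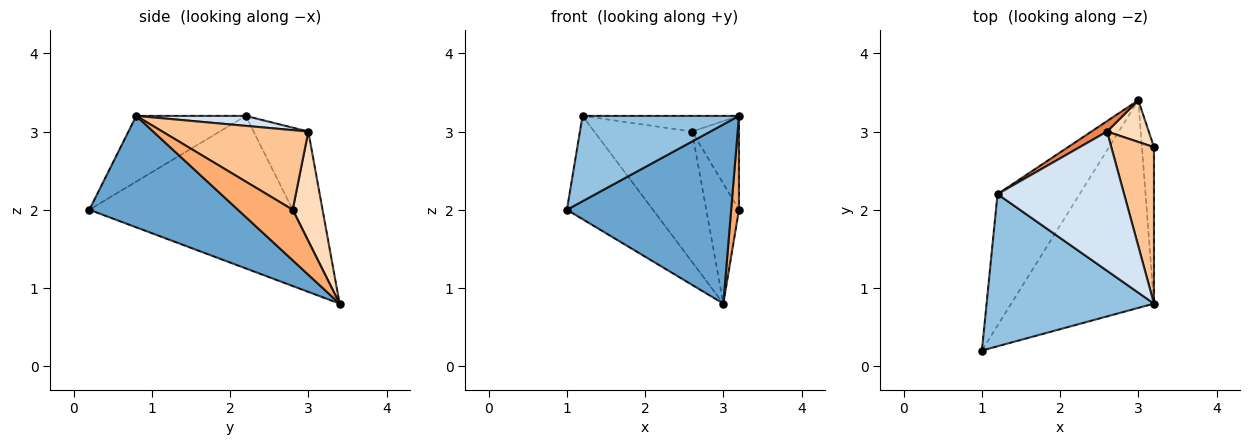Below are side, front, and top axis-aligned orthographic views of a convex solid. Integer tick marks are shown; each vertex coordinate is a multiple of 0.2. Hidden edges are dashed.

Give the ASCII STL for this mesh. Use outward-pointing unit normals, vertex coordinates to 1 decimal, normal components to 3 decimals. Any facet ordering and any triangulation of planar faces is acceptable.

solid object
 facet normal 0.509 -0.562 -0.652
  outer loop
   vertex 3.0 3.4 0.8
   vertex 3.2 0.8 3.2
   vertex 1.0 0.2 2.0
  endloop
 endfacet
 facet normal -0.324 -0.463 0.825
  outer loop
   vertex 1.2 2.2 3.2
   vertex 1.0 0.2 2.0
   vertex 3.2 0.8 3.2
  endloop
 endfacet
 facet normal -0.825 0.349 -0.444
  outer loop
   vertex 1.2 2.2 3.2
   vertex 3.0 3.4 0.8
   vertex 1.0 0.2 2.0
  endloop
 endfacet
 facet normal 0.078 0.111 0.991
  outer loop
   vertex 2.6 3.0 3.0
   vertex 1.2 2.2 3.2
   vertex 3.2 0.8 3.2
  endloop
 endfacet
 facet normal -0.487 0.870 0.070
  outer loop
   vertex 2.6 3.0 3.0
   vertex 3.0 3.4 0.8
   vertex 1.2 2.2 3.2
  endloop
 endfacet
 facet normal 0.964 -0.138 -0.229
  outer loop
   vertex 3.2 2.8 2.0
   vertex 3.2 0.8 3.2
   vertex 3.0 3.4 0.8
  endloop
 endfacet
 facet normal 0.848 0.273 0.454
  outer loop
   vertex 3.2 2.8 2.0
   vertex 2.6 3.0 3.0
   vertex 3.2 0.8 3.2
  endloop
 endfacet
 facet normal 0.653 0.715 0.249
  outer loop
   vertex 3.2 2.8 2.0
   vertex 3.0 3.4 0.8
   vertex 2.6 3.0 3.0
  endloop
 endfacet
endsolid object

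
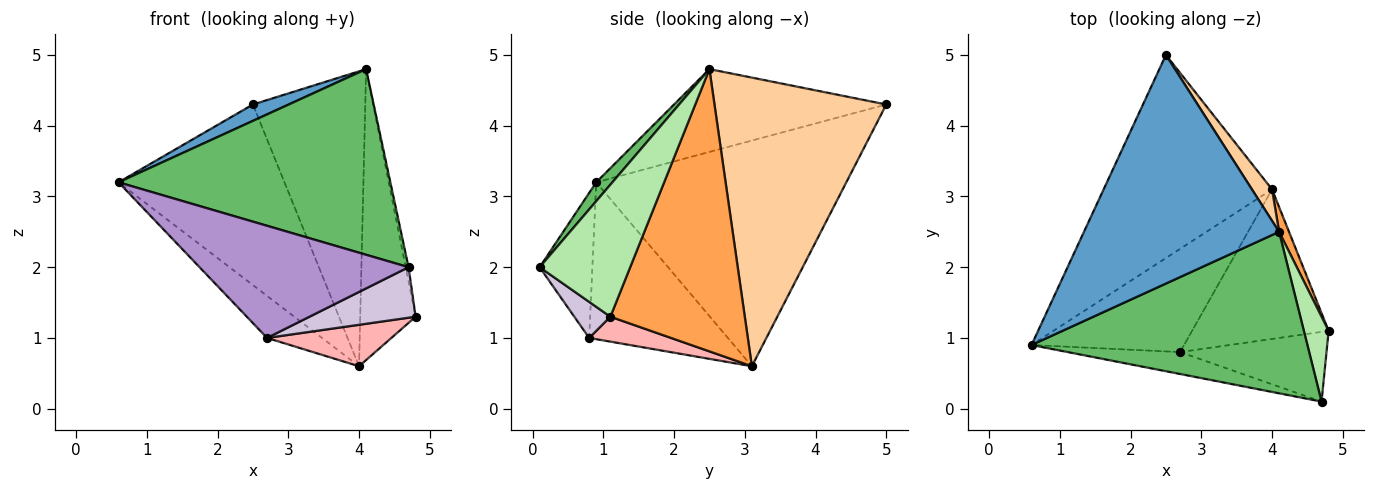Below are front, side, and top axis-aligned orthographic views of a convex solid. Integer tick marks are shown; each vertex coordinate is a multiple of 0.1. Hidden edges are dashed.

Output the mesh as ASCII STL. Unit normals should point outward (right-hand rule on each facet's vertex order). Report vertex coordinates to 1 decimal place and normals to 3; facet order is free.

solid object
 facet normal -0.390 -0.066 0.919
  outer loop
   vertex 4.1 2.5 4.8
   vertex 2.5 5.0 4.3
   vertex 0.6 0.9 3.2
  endloop
 endfacet
 facet normal -0.708 0.470 -0.528
  outer loop
   vertex 4.0 3.1 0.6
   vertex 0.6 0.9 3.2
   vertex 2.5 5.0 4.3
  endloop
 endfacet
 facet normal 0.924 0.381 0.032
  outer loop
   vertex 4.0 3.1 0.6
   vertex 4.1 2.5 4.8
   vertex 4.8 1.1 1.3
  endloop
 endfacet
 facet normal 0.836 0.546 0.058
  outer loop
   vertex 4.0 3.1 0.6
   vertex 2.5 5.0 4.3
   vertex 4.1 2.5 4.8
  endloop
 endfacet
 facet normal 0.045 -0.754 0.656
  outer loop
   vertex 4.7 0.1 2.0
   vertex 4.1 2.5 4.8
   vertex 0.6 0.9 3.2
  endloop
 endfacet
 facet normal 0.982 0.031 0.184
  outer loop
   vertex 4.7 0.1 2.0
   vertex 4.8 1.1 1.3
   vertex 4.1 2.5 4.8
  endloop
 endfacet
 facet normal -0.690 0.273 -0.671
  outer loop
   vertex 2.7 0.8 1.0
   vertex 0.6 0.9 3.2
   vertex 4.0 3.1 0.6
  endloop
 endfacet
 facet normal 0.173 -0.263 -0.949
  outer loop
   vertex 2.7 0.8 1.0
   vertex 4.0 3.1 0.6
   vertex 4.8 1.1 1.3
  endloop
 endfacet
 facet normal -0.240 -0.953 -0.186
  outer loop
   vertex 2.7 0.8 1.0
   vertex 4.7 0.1 2.0
   vertex 0.6 0.9 3.2
  endloop
 endfacet
 facet normal 0.196 -0.575 -0.794
  outer loop
   vertex 2.7 0.8 1.0
   vertex 4.8 1.1 1.3
   vertex 4.7 0.1 2.0
  endloop
 endfacet
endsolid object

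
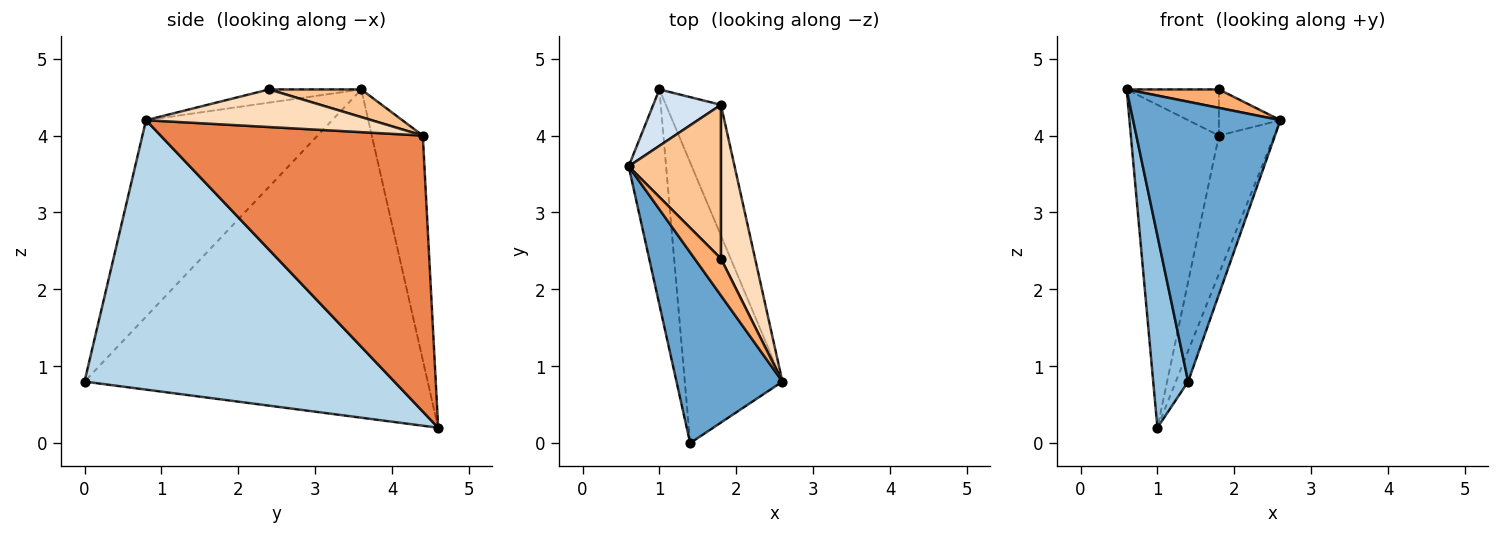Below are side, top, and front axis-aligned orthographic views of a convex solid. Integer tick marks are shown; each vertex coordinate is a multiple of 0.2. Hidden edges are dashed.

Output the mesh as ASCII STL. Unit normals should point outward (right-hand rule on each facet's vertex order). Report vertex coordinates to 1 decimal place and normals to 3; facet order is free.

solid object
 facet normal -0.722 -0.572 0.389
  outer loop
   vertex 1.4 0.0 0.8
   vertex 2.6 0.8 4.2
   vertex 0.6 3.6 4.6
  endloop
 endfacet
 facet normal -0.989 -0.101 -0.113
  outer loop
   vertex 1.0 4.6 0.2
   vertex 1.4 0.0 0.8
   vertex 0.6 3.6 4.6
  endloop
 endfacet
 facet normal 0.940 0.037 -0.340
  outer loop
   vertex 1.0 4.6 0.2
   vertex 2.6 0.8 4.2
   vertex 1.4 0.0 0.8
  endloop
 endfacet
 facet normal -0.496 0.856 0.149
  outer loop
   vertex 1.8 4.4 4.0
   vertex 1.0 4.6 0.2
   vertex 0.6 3.6 4.6
  endloop
 endfacet
 facet normal 0.960 0.203 -0.192
  outer loop
   vertex 1.8 4.4 4.0
   vertex 2.6 0.8 4.2
   vertex 1.0 4.6 0.2
  endloop
 endfacet
 facet normal -0.408 -0.408 0.816
  outer loop
   vertex 1.8 2.4 4.6
   vertex 0.6 3.6 4.6
   vertex 2.6 0.8 4.2
  endloop
 endfacet
 facet normal 0.276 0.276 0.921
  outer loop
   vertex 1.8 2.4 4.6
   vertex 1.8 4.4 4.0
   vertex 0.6 3.6 4.6
  endloop
 endfacet
 facet normal 0.725 0.198 0.659
  outer loop
   vertex 1.8 2.4 4.6
   vertex 2.6 0.8 4.2
   vertex 1.8 4.4 4.0
  endloop
 endfacet
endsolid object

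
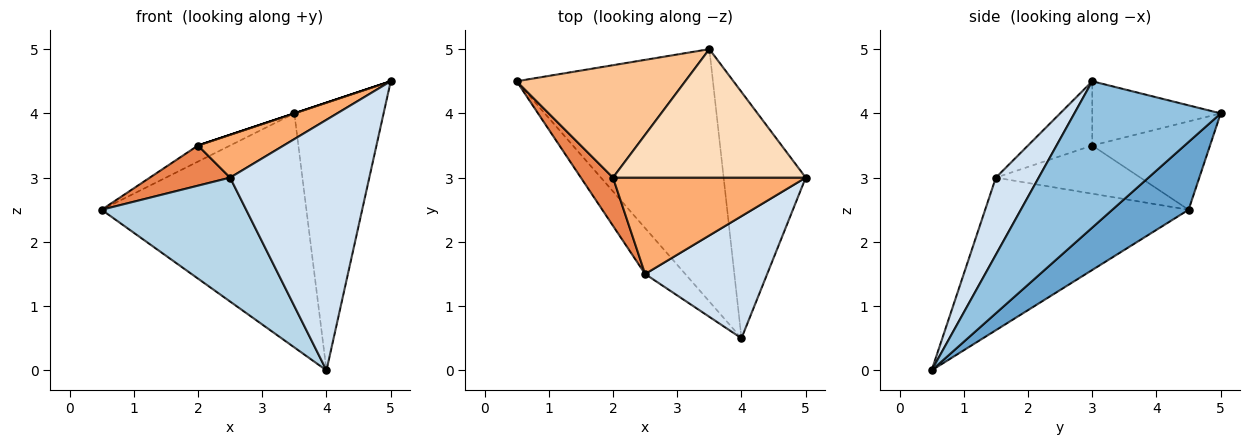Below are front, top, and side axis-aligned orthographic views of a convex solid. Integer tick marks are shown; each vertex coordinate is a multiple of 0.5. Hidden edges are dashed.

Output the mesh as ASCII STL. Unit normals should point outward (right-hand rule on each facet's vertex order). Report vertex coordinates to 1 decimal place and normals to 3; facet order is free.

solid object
 facet normal 0.246 0.659 -0.711
  outer loop
   vertex 3.5 5.0 4.0
   vertex 4.0 0.5 0.0
   vertex 0.5 4.5 2.5
  endloop
 endfacet
 facet normal 0.770 0.470 -0.432
  outer loop
   vertex 3.5 5.0 4.0
   vertex 5.0 3.0 4.5
   vertex 4.0 0.5 0.0
  endloop
 endfacet
 facet normal -0.797 -0.566 -0.210
  outer loop
   vertex 2.5 1.5 3.0
   vertex 0.5 4.5 2.5
   vertex 4.0 0.5 0.0
  endloop
 endfacet
 facet normal 0.267 -0.866 0.422
  outer loop
   vertex 2.5 1.5 3.0
   vertex 4.0 0.5 0.0
   vertex 5.0 3.0 4.5
  endloop
 endfacet
 facet normal -0.755 -0.420 0.504
  outer loop
   vertex 2.0 3.0 3.5
   vertex 0.5 4.5 2.5
   vertex 2.5 1.5 3.0
  endloop
 endfacet
 facet normal -0.291 -0.389 0.874
  outer loop
   vertex 2.0 3.0 3.5
   vertex 2.5 1.5 3.0
   vertex 5.0 3.0 4.5
  endloop
 endfacet
 facet normal -0.460 0.126 0.879
  outer loop
   vertex 2.0 3.0 3.5
   vertex 3.5 5.0 4.0
   vertex 0.5 4.5 2.5
  endloop
 endfacet
 facet normal -0.316 0.000 0.949
  outer loop
   vertex 2.0 3.0 3.5
   vertex 5.0 3.0 4.5
   vertex 3.5 5.0 4.0
  endloop
 endfacet
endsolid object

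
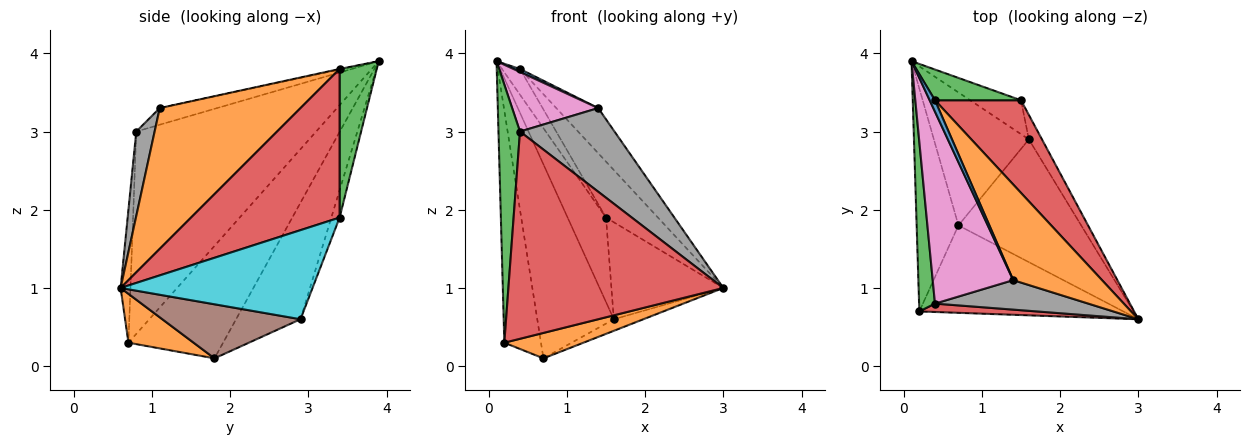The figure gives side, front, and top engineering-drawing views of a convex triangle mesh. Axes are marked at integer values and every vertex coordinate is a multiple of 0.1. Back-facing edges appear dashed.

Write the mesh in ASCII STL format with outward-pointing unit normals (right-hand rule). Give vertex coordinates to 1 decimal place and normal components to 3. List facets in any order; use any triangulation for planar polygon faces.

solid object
 facet normal -0.881 0.341 -0.328
  outer loop
   vertex 0.2 0.7 0.3
   vertex 0.1 3.9 3.9
   vertex 0.7 1.8 0.1
  endloop
 endfacet
 facet normal 0.224 -0.272 -0.936
  outer loop
   vertex 0.2 0.7 0.3
   vertex 0.7 1.8 0.1
   vertex 3.0 0.6 1.0
  endloop
 endfacet
 facet normal -0.990 -0.118 0.078
  outer loop
   vertex 0.4 0.8 3.0
   vertex 0.1 3.9 3.9
   vertex 0.2 0.7 0.3
  endloop
 endfacet
 facet normal -0.046 -0.998 0.040
  outer loop
   vertex 0.4 0.8 3.0
   vertex 0.2 0.7 0.3
   vertex 3.0 0.6 1.0
  endloop
 endfacet
 facet normal -0.570 0.678 -0.464
  outer loop
   vertex 1.6 2.9 0.6
   vertex 0.7 1.8 0.1
   vertex 0.1 3.9 3.9
  endloop
 endfacet
 facet normal 0.402 0.086 -0.912
  outer loop
   vertex 1.6 2.9 0.6
   vertex 3.0 0.6 1.0
   vertex 0.7 1.8 0.1
  endloop
 endfacet
 facet normal -0.194 -0.291 0.937
  outer loop
   vertex 1.4 1.1 3.3
   vertex 0.1 3.9 3.9
   vertex 0.4 0.8 3.0
  endloop
 endfacet
 facet normal 0.180 -0.928 0.327
  outer loop
   vertex 1.4 1.1 3.3
   vertex 0.4 0.8 3.0
   vertex 3.0 0.6 1.0
  endloop
 endfacet
 facet normal -0.197 0.910 -0.365
  outer loop
   vertex 1.5 3.4 1.9
   vertex 1.6 2.9 0.6
   vertex 0.1 3.9 3.9
  endloop
 endfacet
 facet normal 0.857 0.500 -0.126
  outer loop
   vertex 1.5 3.4 1.9
   vertex 3.0 0.6 1.0
   vertex 1.6 2.9 0.6
  endloop
 endfacet
 facet normal -0.101 -0.253 0.962
  outer loop
   vertex 0.4 3.4 3.8
   vertex 0.1 3.9 3.9
   vertex 1.4 1.1 3.3
  endloop
 endfacet
 facet normal 0.820 0.244 0.517
  outer loop
   vertex 0.4 3.4 3.8
   vertex 1.4 1.1 3.3
   vertex 3.0 0.6 1.0
  endloop
 endfacet
 facet normal 0.798 0.386 0.462
  outer loop
   vertex 0.4 3.4 3.8
   vertex 1.5 3.4 1.9
   vertex 0.1 3.9 3.9
  endloop
 endfacet
 facet normal 0.828 0.290 0.480
  outer loop
   vertex 0.4 3.4 3.8
   vertex 3.0 0.6 1.0
   vertex 1.5 3.4 1.9
  endloop
 endfacet
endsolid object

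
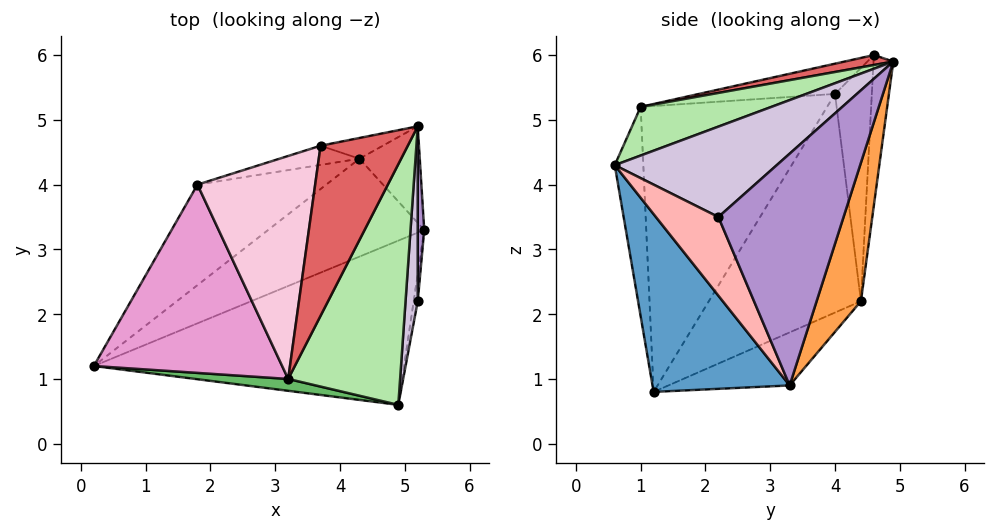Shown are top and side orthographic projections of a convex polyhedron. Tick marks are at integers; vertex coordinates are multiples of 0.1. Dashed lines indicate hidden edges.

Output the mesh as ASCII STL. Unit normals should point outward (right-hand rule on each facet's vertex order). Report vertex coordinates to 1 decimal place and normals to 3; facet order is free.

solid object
 facet normal 0.324 -0.759 -0.565
  outer loop
   vertex 4.9 0.6 4.3
   vertex 0.2 1.2 0.8
   vertex 5.3 3.3 0.9
  endloop
 endfacet
 facet normal -0.248 0.637 -0.730
  outer loop
   vertex 4.3 4.4 2.2
   vertex 5.3 3.3 0.9
   vertex 0.2 1.2 0.8
  endloop
 endfacet
 facet normal 0.557 0.794 -0.243
  outer loop
   vertex 4.3 4.4 2.2
   vertex 5.2 4.9 5.9
   vertex 5.3 3.3 0.9
  endloop
 endfacet
 facet normal -0.201 0.976 -0.083
  outer loop
   vertex 4.3 4.4 2.2
   vertex 3.7 4.6 6.0
   vertex 5.2 4.9 5.9
  endloop
 endfacet
 facet normal -0.187 -0.979 0.083
  outer loop
   vertex 3.2 1.0 5.2
   vertex 0.2 1.2 0.8
   vertex 4.9 0.6 4.3
  endloop
 endfacet
 facet normal 0.374 -0.346 0.860
  outer loop
   vertex 3.2 1.0 5.2
   vertex 4.9 0.6 4.3
   vertex 5.2 4.9 5.9
  endloop
 endfacet
 facet normal 0.110 -0.230 0.967
  outer loop
   vertex 3.2 1.0 5.2
   vertex 5.2 4.9 5.9
   vertex 3.7 4.6 6.0
  endloop
 endfacet
 facet normal 0.977 -0.208 -0.051
  outer loop
   vertex 5.2 2.2 3.5
   vertex 4.9 0.6 4.3
   vertex 5.3 3.3 0.9
  endloop
 endfacet
 facet normal 0.999 -0.025 0.028
  outer loop
   vertex 5.2 2.2 3.5
   vertex 5.3 3.3 0.9
   vertex 5.2 4.9 5.9
  endloop
 endfacet
 facet normal 0.984 -0.118 0.133
  outer loop
   vertex 5.2 2.2 3.5
   vertex 5.2 4.9 5.9
   vertex 4.9 0.6 4.3
  endloop
 endfacet
 facet normal -0.519 0.798 -0.306
  outer loop
   vertex 1.8 4.0 5.4
   vertex 4.3 4.4 2.2
   vertex 0.2 1.2 0.8
  endloop
 endfacet
 facet normal -0.273 0.958 -0.093
  outer loop
   vertex 1.8 4.0 5.4
   vertex 3.7 4.6 6.0
   vertex 4.3 4.4 2.2
  endloop
 endfacet
 facet normal -0.768 -0.392 0.506
  outer loop
   vertex 1.8 4.0 5.4
   vertex 0.2 1.2 0.8
   vertex 3.2 1.0 5.2
  endloop
 endfacet
 facet normal -0.245 -0.178 0.953
  outer loop
   vertex 1.8 4.0 5.4
   vertex 3.2 1.0 5.2
   vertex 3.7 4.6 6.0
  endloop
 endfacet
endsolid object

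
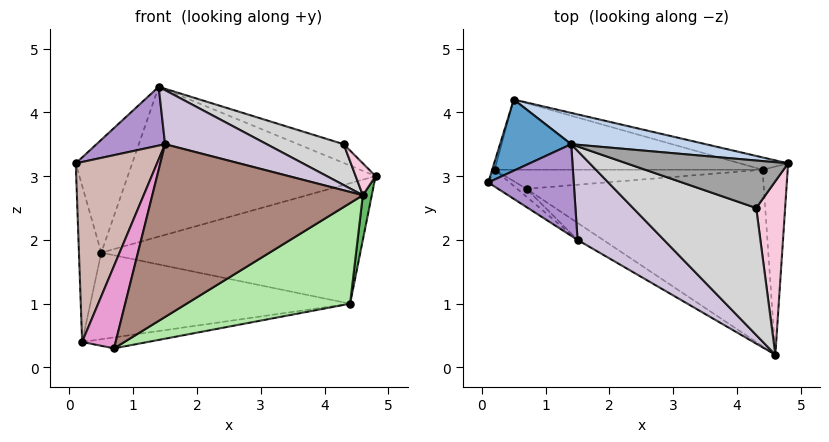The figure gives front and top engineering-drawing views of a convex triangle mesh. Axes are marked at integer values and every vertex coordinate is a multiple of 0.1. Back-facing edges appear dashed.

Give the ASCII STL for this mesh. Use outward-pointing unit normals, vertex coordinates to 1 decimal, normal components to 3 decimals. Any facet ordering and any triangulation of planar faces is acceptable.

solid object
 facet normal -0.662 0.634 0.400
  outer loop
   vertex 1.4 3.5 4.4
   vertex 0.5 4.2 1.8
   vertex 0.1 2.9 3.2
  endloop
 endfacet
 facet normal 0.168 0.965 0.202
  outer loop
   vertex 1.4 3.5 4.4
   vertex 4.8 3.2 3.0
   vertex 0.5 4.2 1.8
  endloop
 endfacet
 facet normal -0.960 0.280 -0.014
  outer loop
   vertex 0.2 3.1 0.4
   vertex 0.1 2.9 3.2
   vertex 0.5 4.2 1.8
  endloop
 endfacet
 facet normal 0.251 0.963 -0.098
  outer loop
   vertex 4.4 3.1 1.0
   vertex 0.5 4.2 1.8
   vertex 4.8 3.2 3.0
  endloop
 endfacet
 facet normal 0.980 -0.046 -0.194
  outer loop
   vertex 4.4 3.1 1.0
   vertex 4.8 3.2 3.0
   vertex 4.6 0.2 2.7
  endloop
 endfacet
 facet normal 0.200 -0.485 -0.851
  outer loop
   vertex 4.4 3.1 1.0
   vertex 4.6 0.2 2.7
   vertex 0.7 2.8 0.3
  endloop
 endfacet
 facet normal 0.123 0.492 -0.862
  outer loop
   vertex 4.4 3.1 1.0
   vertex 0.7 2.8 0.3
   vertex 0.2 3.1 0.4
  endloop
 endfacet
 facet normal 0.090 0.774 -0.627
  outer loop
   vertex 4.4 3.1 1.0
   vertex 0.2 3.1 0.4
   vertex 0.5 4.2 1.8
  endloop
 endfacet
 facet normal -0.467 -0.478 0.744
  outer loop
   vertex 1.5 2.0 3.5
   vertex 1.4 3.5 4.4
   vertex 0.1 2.9 3.2
  endloop
 endfacet
 facet normal -0.080 -0.517 0.852
  outer loop
   vertex 1.5 2.0 3.5
   vertex 4.6 0.2 2.7
   vertex 1.4 3.5 4.4
  endloop
 endfacet
 facet normal -0.516 -0.852 -0.084
  outer loop
   vertex 1.5 2.0 3.5
   vertex 0.7 2.8 0.3
   vertex 4.6 0.2 2.7
  endloop
 endfacet
 facet normal -0.527 -0.846 -0.079
  outer loop
   vertex 1.5 2.0 3.5
   vertex 0.1 2.9 3.2
   vertex 0.2 3.1 0.4
  endloop
 endfacet
 facet normal -0.525 -0.847 -0.081
  outer loop
   vertex 1.5 2.0 3.5
   vertex 0.2 3.1 0.4
   vertex 0.7 2.8 0.3
  endloop
 endfacet
 facet normal 0.778 -0.114 0.618
  outer loop
   vertex 4.3 2.5 3.5
   vertex 4.6 0.2 2.7
   vertex 4.8 3.2 3.0
  endloop
 endfacet
 facet normal 0.384 0.339 0.859
  outer loop
   vertex 4.3 2.5 3.5
   vertex 4.8 3.2 3.0
   vertex 1.4 3.5 4.4
  endloop
 endfacet
 facet normal 0.186 -0.301 0.935
  outer loop
   vertex 4.3 2.5 3.5
   vertex 1.4 3.5 4.4
   vertex 4.6 0.2 2.7
  endloop
 endfacet
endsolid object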